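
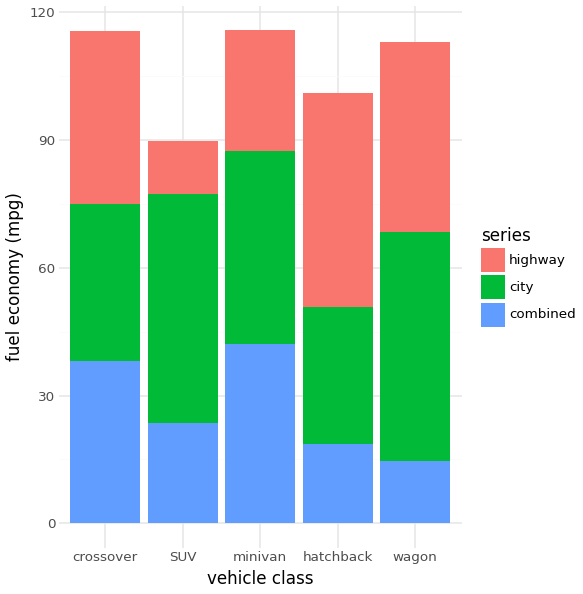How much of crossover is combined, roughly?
≈ 40

combined top ≈ 40, bottom ≈ 0; segment ≈ 40.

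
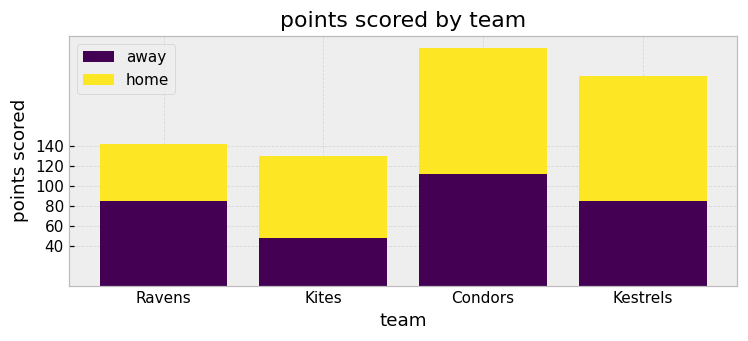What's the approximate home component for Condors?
home top ≈ 240, bottom ≈ 120; segment ≈ 120.

≈ 120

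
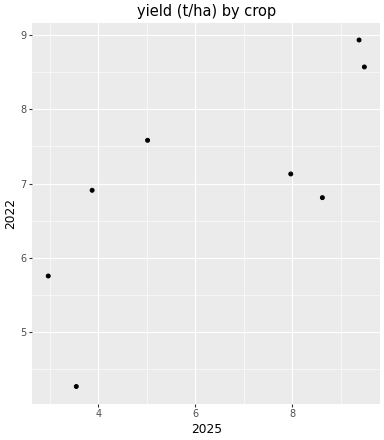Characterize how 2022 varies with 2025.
Points are positively correlated; strong (|r| ≈ 0.8).

positive, strong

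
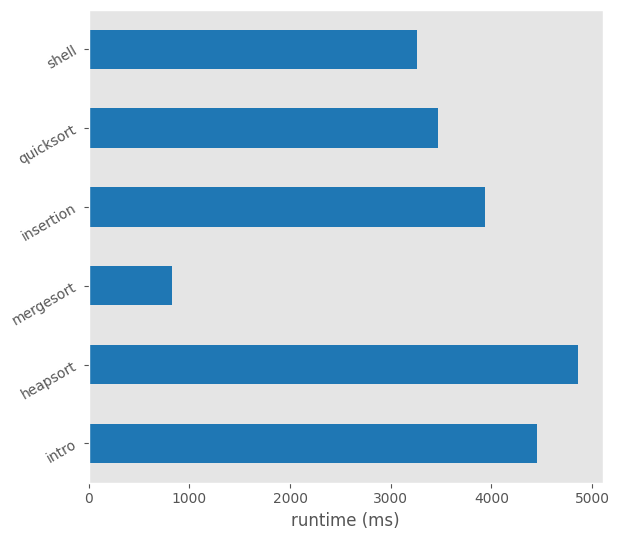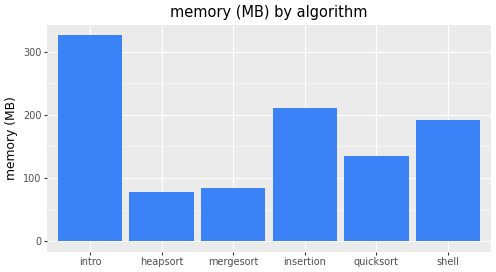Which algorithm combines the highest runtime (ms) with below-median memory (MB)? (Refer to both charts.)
heapsort

Chart 2 median memory (MB) ≈ 150; below-median algorithms: heapsort, mergesort, quicksort. Among those, heapsort has the highest runtime (ms) (≈ 5000).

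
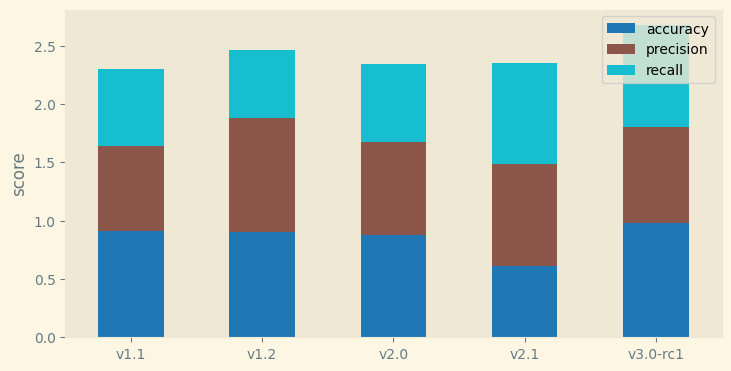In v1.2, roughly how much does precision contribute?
≈ 1.0

precision top ≈ 2.0, bottom ≈ 1.0; segment ≈ 1.0.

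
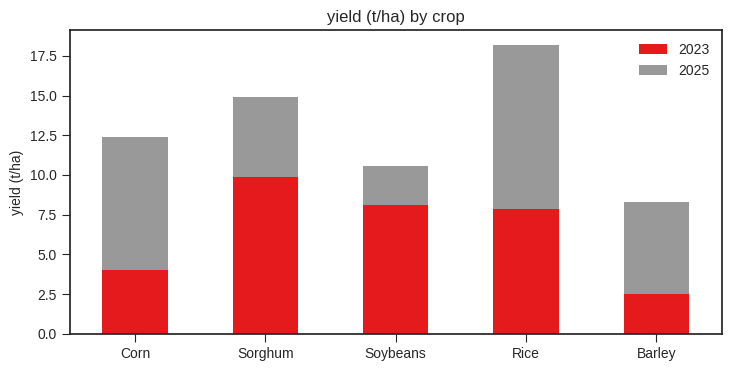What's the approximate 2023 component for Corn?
≈ 4

2023 top ≈ 4, bottom ≈ 0; segment ≈ 4.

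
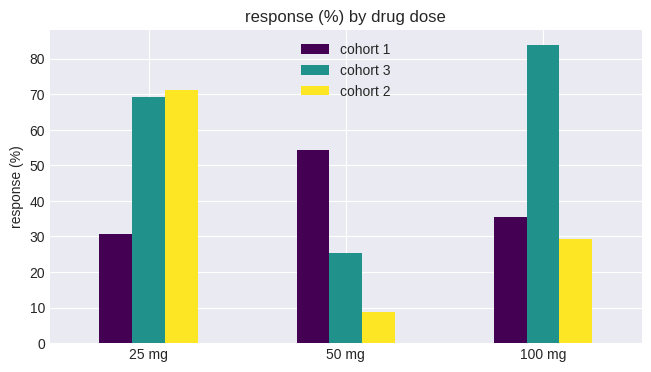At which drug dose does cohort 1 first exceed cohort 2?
25 mg: cohort 1 ≈ 30 vs cohort 2 ≈ 70 (not yet); 50 mg: cohort 1 ≈ 50 vs cohort 2 ≈ 10 (first crossover).

50 mg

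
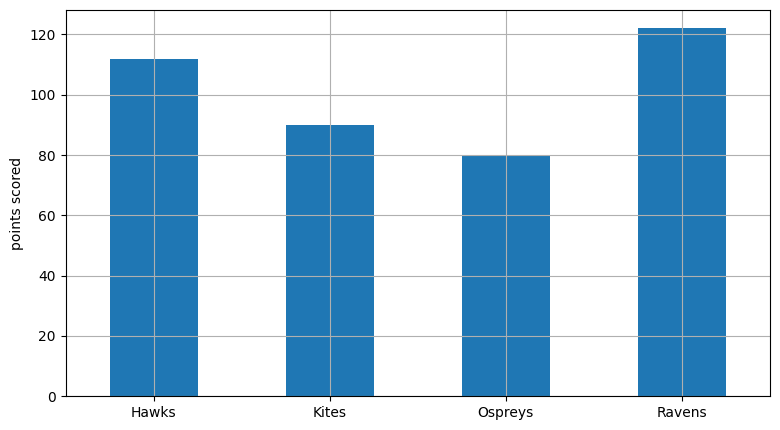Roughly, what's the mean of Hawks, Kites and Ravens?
≈ 107

(120 + 80 + 120) / 3 ≈ 107.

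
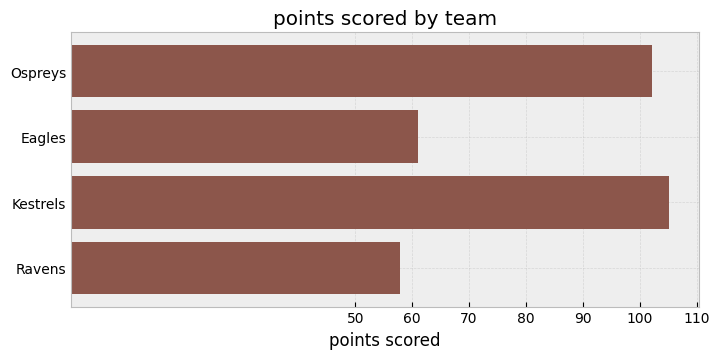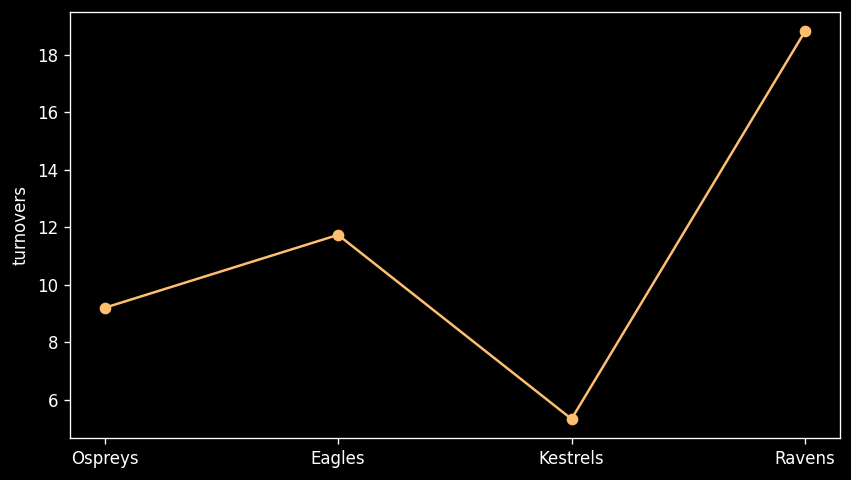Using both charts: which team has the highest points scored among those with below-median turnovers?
Chart 2 median turnovers ≈ 10; below-median teams: Ospreys, Kestrels. Among those, Kestrels has the highest points scored (≈ 110).

Kestrels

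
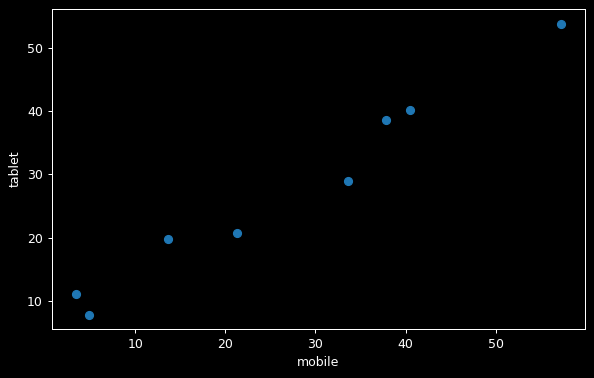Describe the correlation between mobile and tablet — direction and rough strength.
positive, strong

Points are positively correlated; strong (|r| ≈ 1.0).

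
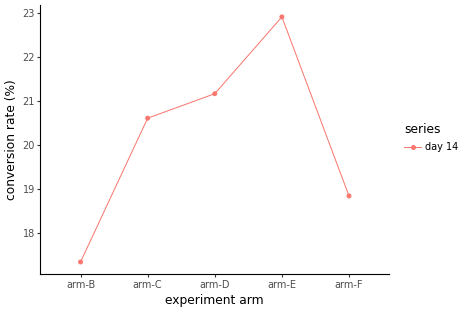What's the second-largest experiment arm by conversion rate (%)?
arm-D

Top 3: arm-E ≈ 23.0, arm-D ≈ 21.0, arm-C ≈ 20.5.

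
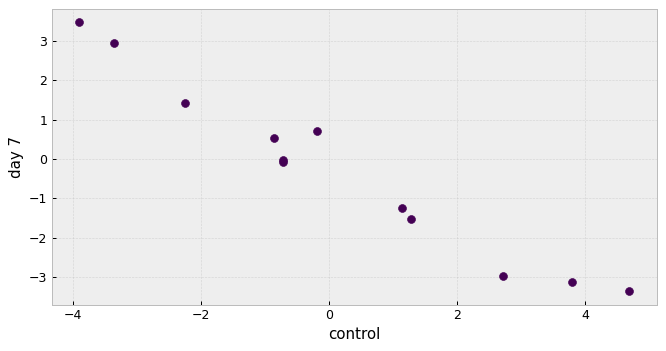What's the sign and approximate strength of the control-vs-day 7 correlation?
negative, strong

Points are negatively correlated; strong (|r| ≈ 1.0).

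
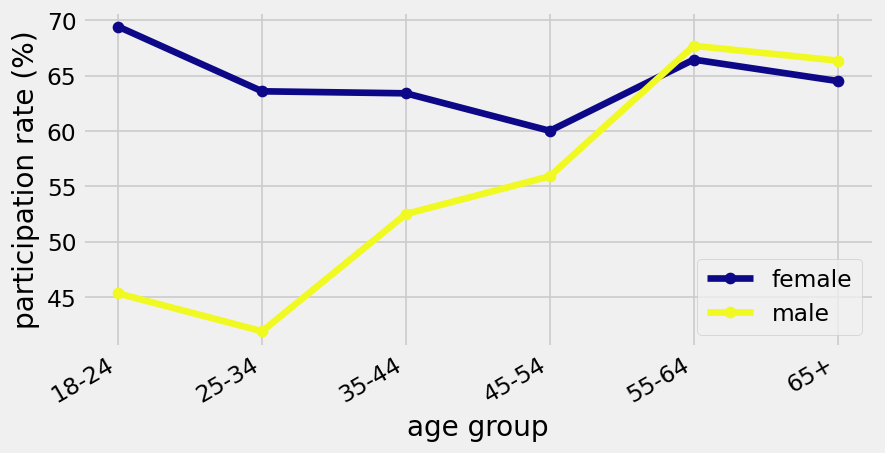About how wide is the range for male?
Max 55-64 ≈ 70, min 25-34 ≈ 40; range ≈ 30.

≈ 30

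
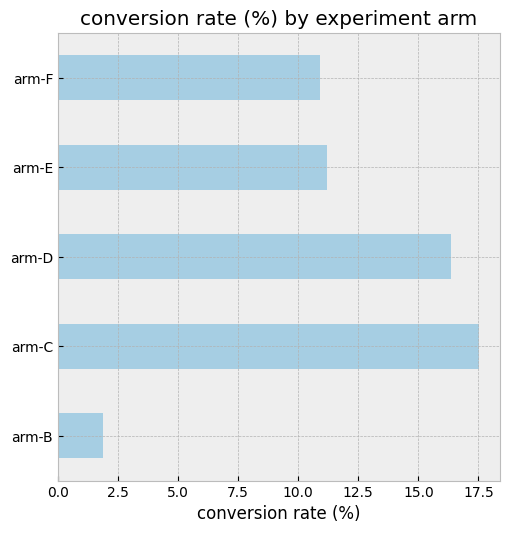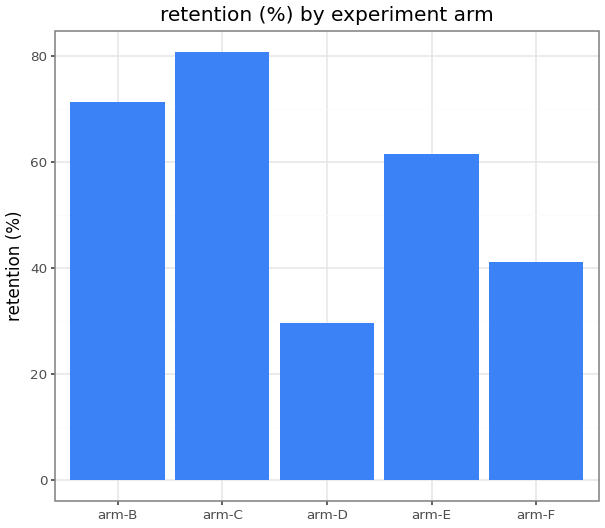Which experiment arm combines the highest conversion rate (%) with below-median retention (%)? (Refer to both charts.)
Chart 2 median retention (%) ≈ 60; below-median experiment arms: arm-D, arm-F. Among those, arm-D has the highest conversion rate (%) (≈ 16).

arm-D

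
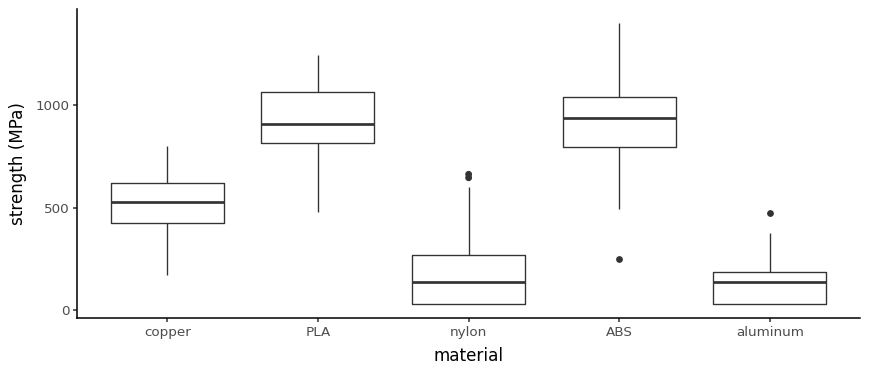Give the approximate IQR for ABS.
≈ 200

Q3 ≈ 1000, Q1 ≈ 800; IQR ≈ 200.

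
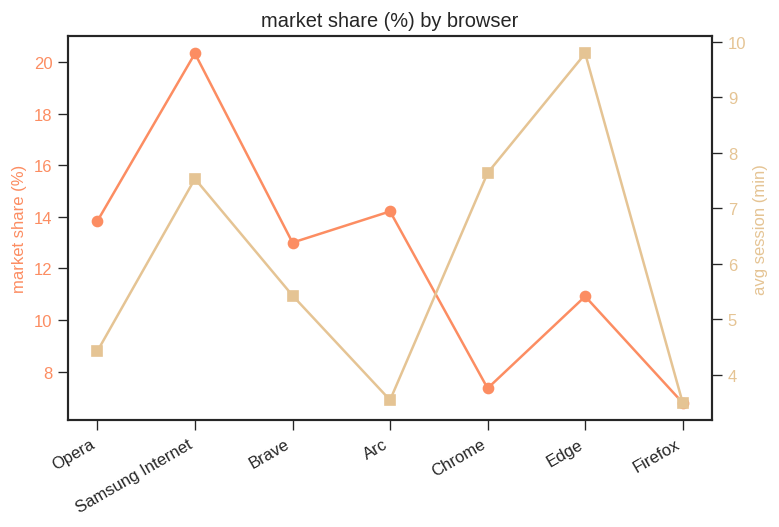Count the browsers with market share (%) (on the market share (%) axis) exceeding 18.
Above 18: Samsung Internet.

1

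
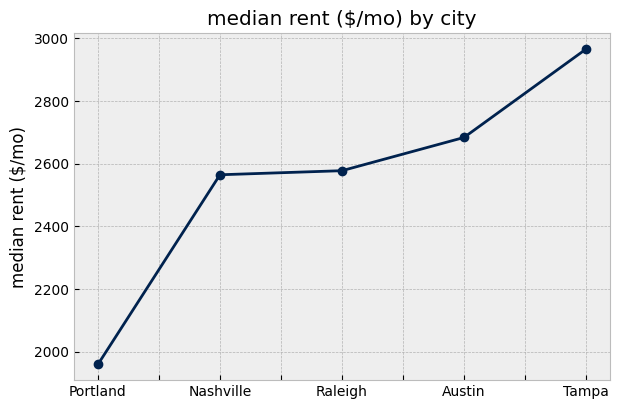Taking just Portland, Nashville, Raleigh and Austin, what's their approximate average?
(2000 + 2600 + 2600 + 2700) / 4 ≈ 2475.

≈ 2475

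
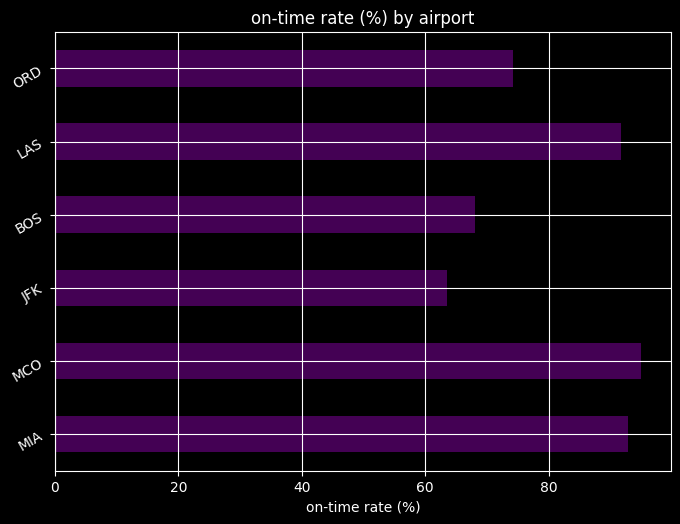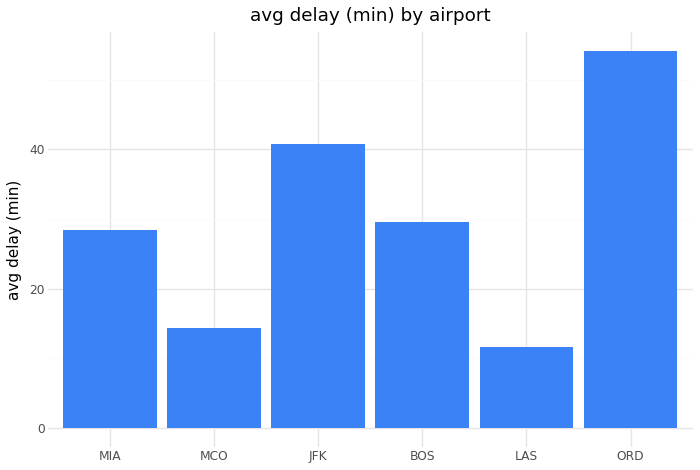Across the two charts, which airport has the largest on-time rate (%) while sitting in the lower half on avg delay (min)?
Chart 2 median avg delay (min) ≈ 30; below-median airports: MIA, MCO, LAS. Among those, MCO has the highest on-time rate (%) (≈ 100).

MCO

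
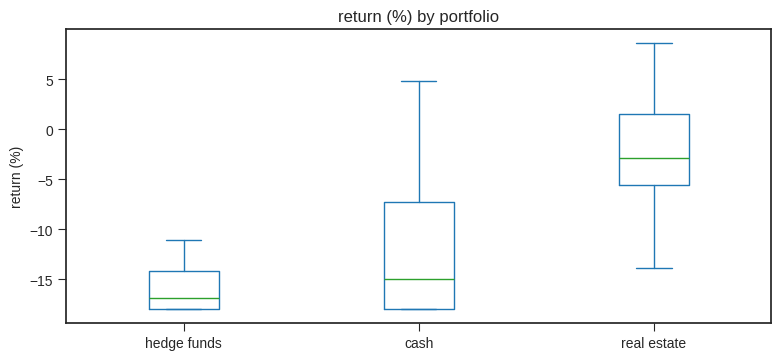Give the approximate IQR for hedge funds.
Q3 ≈ -14, Q1 ≈ -18; IQR ≈ 4.

≈ 4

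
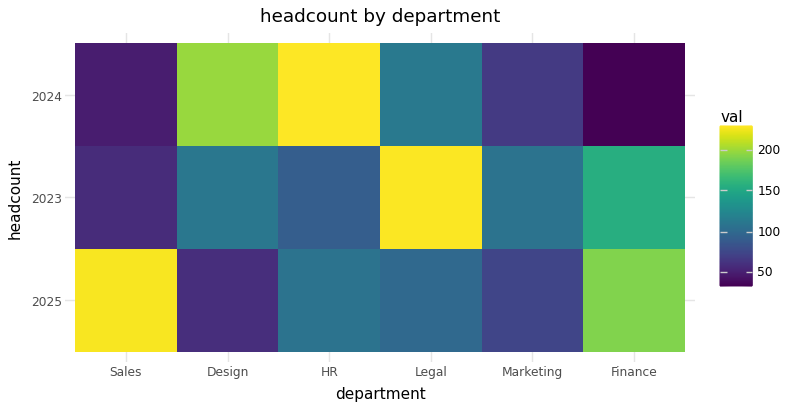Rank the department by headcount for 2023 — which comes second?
Finance

Top 3 for 2023: Legal ≈ 220, Finance ≈ 160, Design ≈ 120.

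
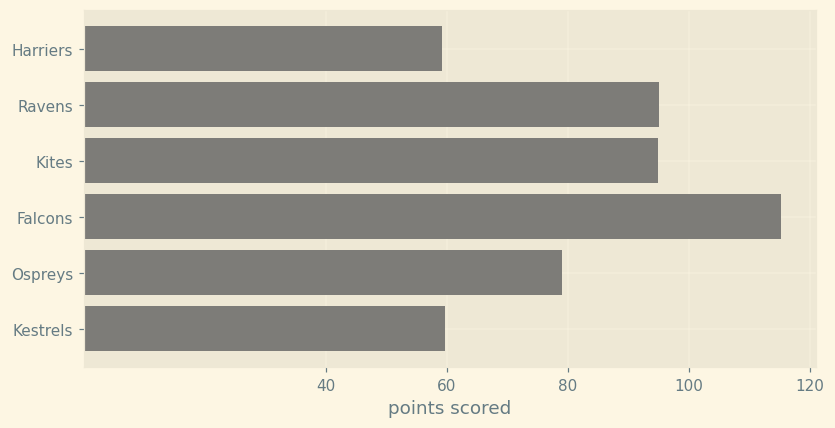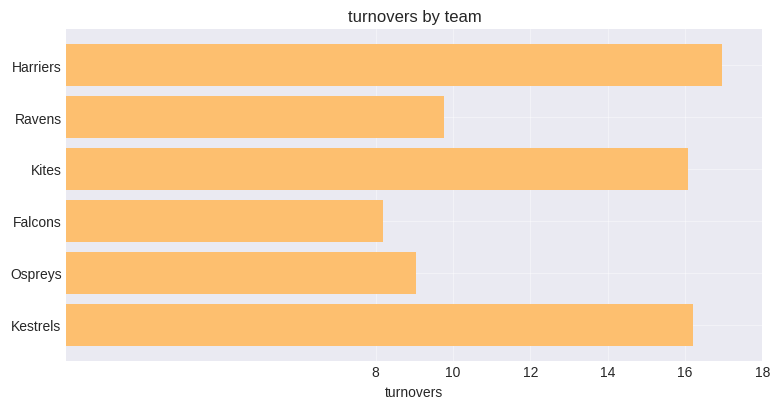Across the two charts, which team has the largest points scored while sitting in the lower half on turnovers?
Chart 2 median turnovers ≈ 12; below-median teams: Ravens, Falcons, Ospreys. Among those, Falcons has the highest points scored (≈ 120).

Falcons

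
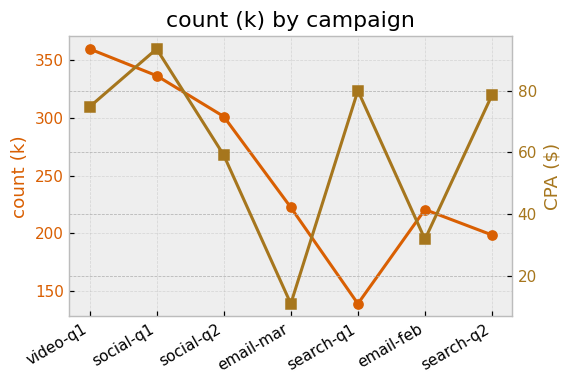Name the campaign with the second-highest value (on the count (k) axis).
social-q1

Top 3 (on the count (k) axis): video-q1 ≈ 360, social-q1 ≈ 340, social-q2 ≈ 300.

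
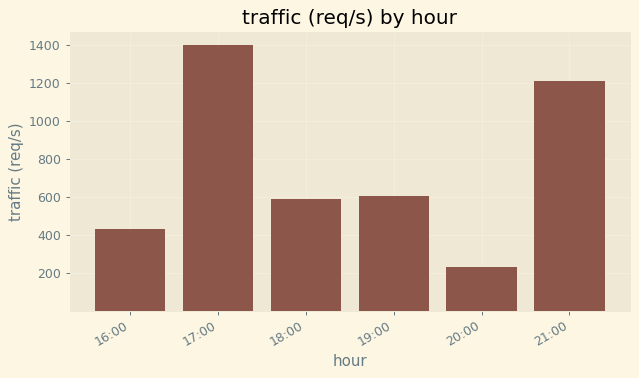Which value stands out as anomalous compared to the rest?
17:00

17:00 ≈ 1400; the rest sit between ≈ 200 and ≈ 1200.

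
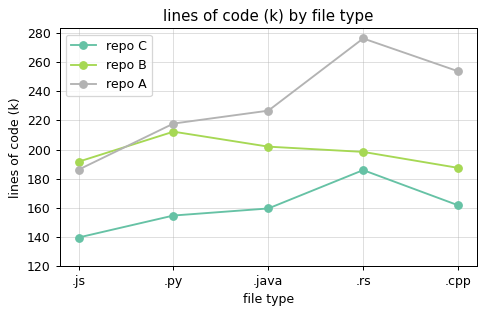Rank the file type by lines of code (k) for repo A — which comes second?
.cpp

Top 3 for repo A: .rs ≈ 280, .cpp ≈ 260, .java ≈ 220.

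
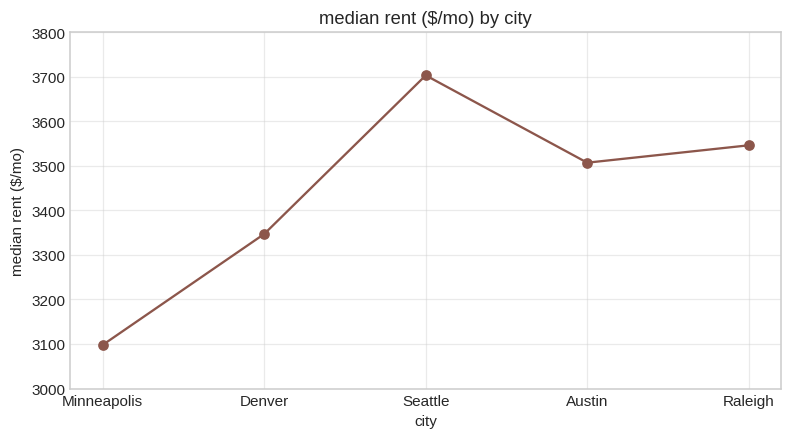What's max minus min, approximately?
Max Seattle ≈ 3700, min Minneapolis ≈ 3100; range ≈ 600.

≈ 600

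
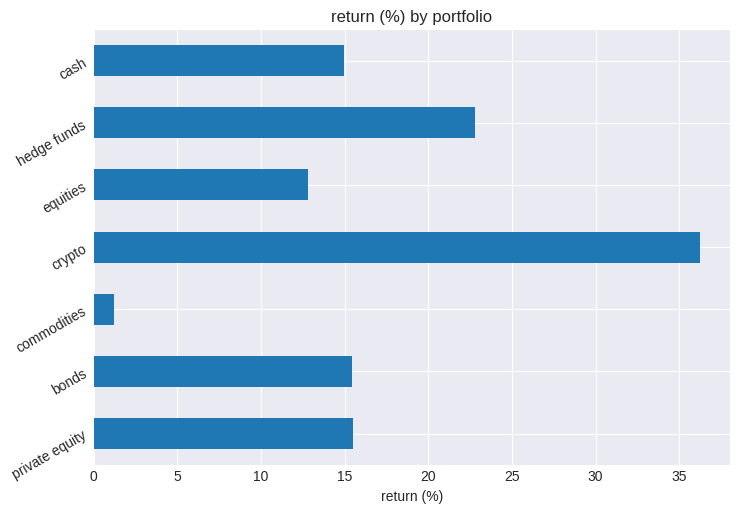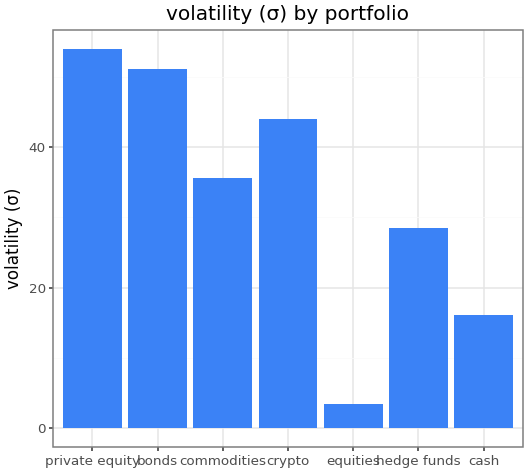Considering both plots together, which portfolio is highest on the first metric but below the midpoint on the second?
Chart 2 median volatility (σ) ≈ 35; below-median portfolios: equities, hedge funds, cash. Among those, hedge funds has the highest return (%) (≈ 25).

hedge funds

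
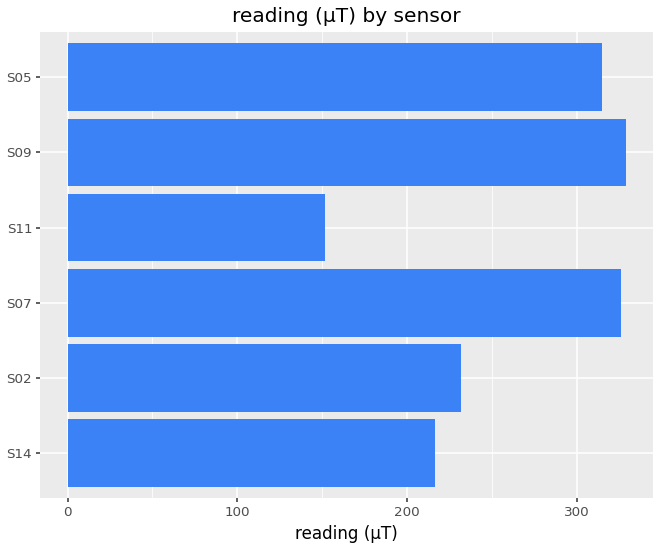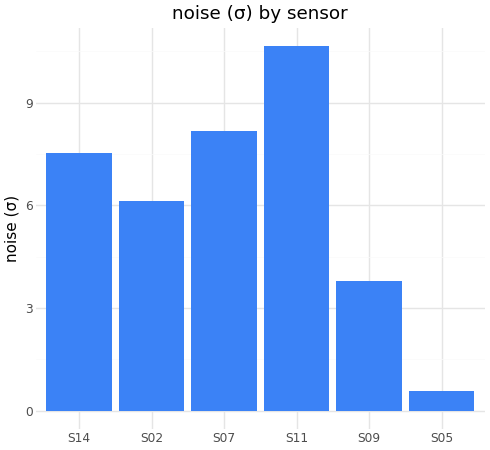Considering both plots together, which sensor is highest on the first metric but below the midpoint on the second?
Chart 2 median noise (σ) ≈ 7; below-median sensors: S02, S09, S05. Among those, S09 has the highest reading (µT) (≈ 350).

S09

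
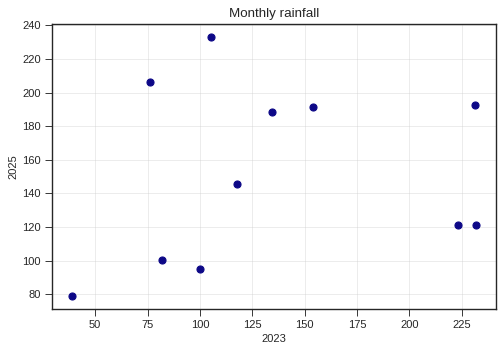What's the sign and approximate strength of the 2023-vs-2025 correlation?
Points are roughly uncorrelated; weak (|r| ≈ 0.2).

no clear correlation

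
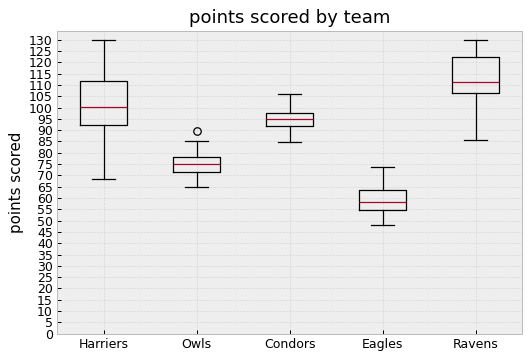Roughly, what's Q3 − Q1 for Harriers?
Q3 ≈ 110, Q1 ≈ 90; IQR ≈ 20.

≈ 20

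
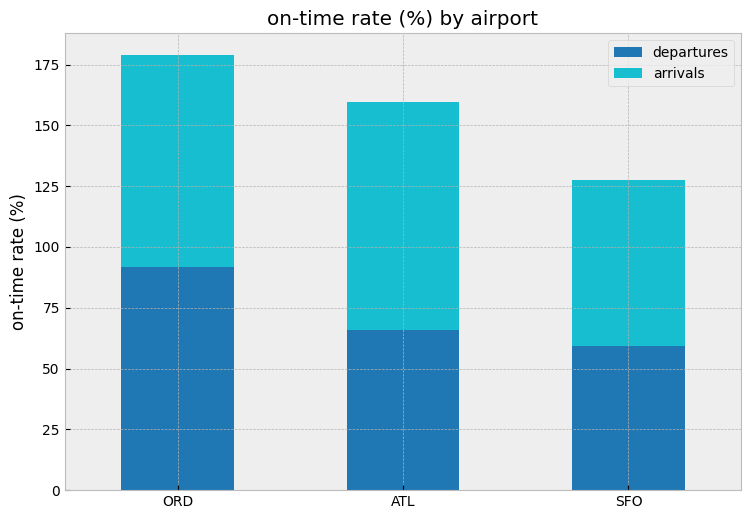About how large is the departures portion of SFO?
departures top ≈ 60, bottom ≈ 0; segment ≈ 60.

≈ 60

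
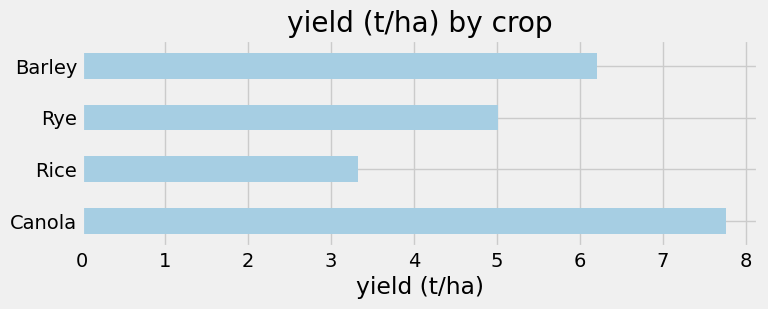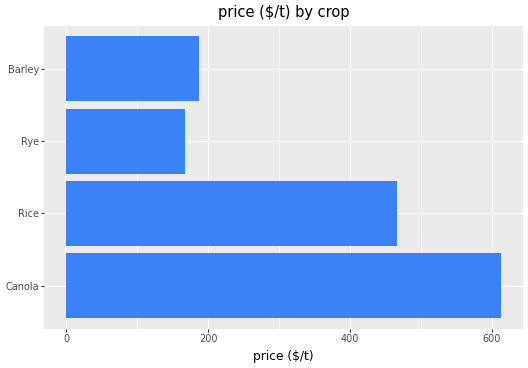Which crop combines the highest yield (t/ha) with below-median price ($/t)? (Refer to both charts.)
Barley

Chart 2 median price ($/t) ≈ 300; below-median crops: Rye, Barley. Among those, Barley has the highest yield (t/ha) (≈ 6).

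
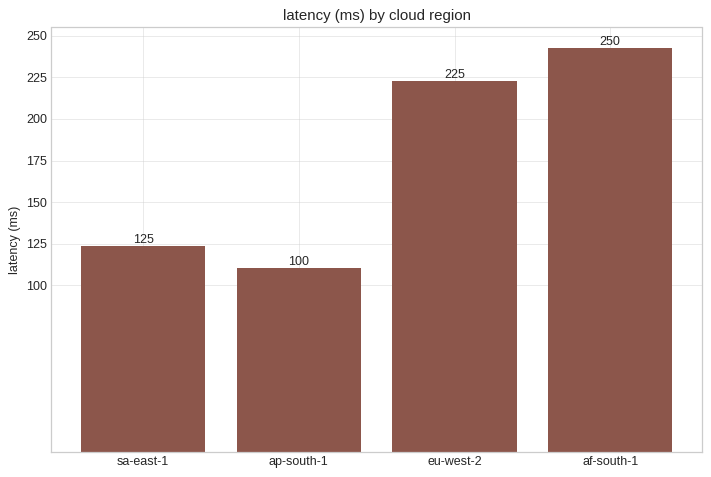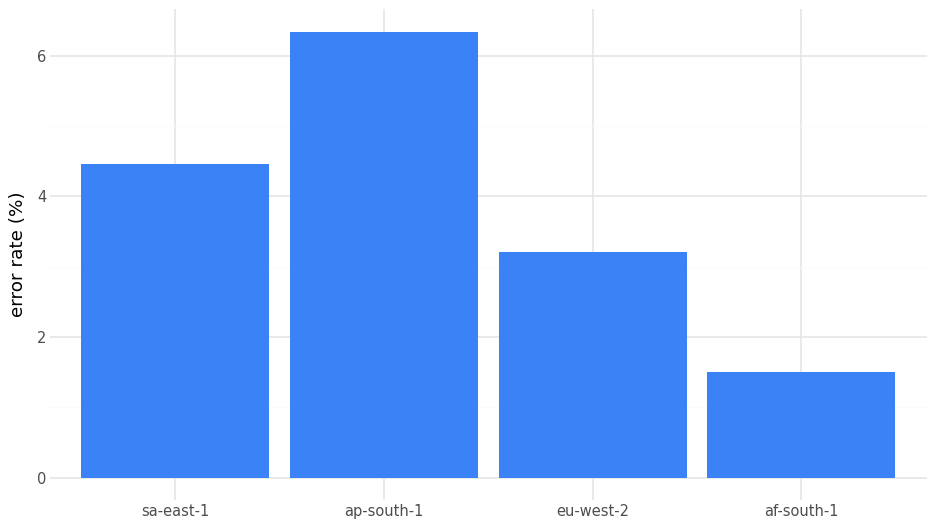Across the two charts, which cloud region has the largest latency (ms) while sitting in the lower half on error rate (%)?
af-south-1

Chart 2 median error rate (%) ≈ 4; below-median cloud regions: eu-west-2, af-south-1. Among those, af-south-1 has the highest latency (ms) (≈ 250).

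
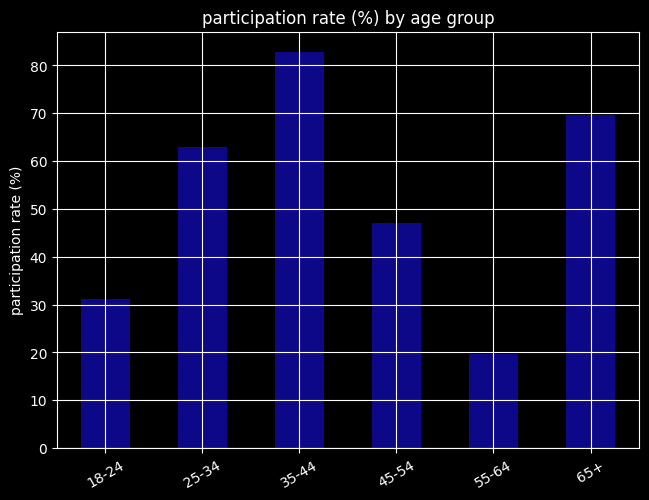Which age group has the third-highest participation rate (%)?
25-34

Top 4: 35-44 ≈ 80, 65+ ≈ 70, 25-34 ≈ 60, 45-54 ≈ 50.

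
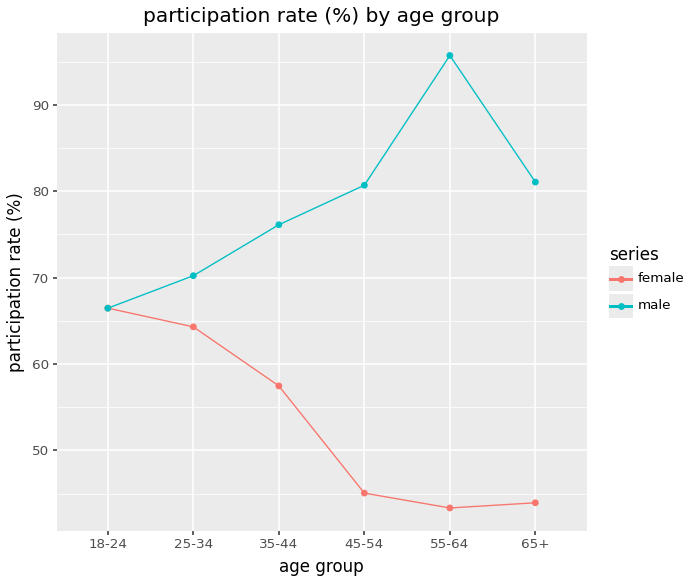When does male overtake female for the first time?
25-34

18-24: male ≈ 65 vs female ≈ 65 (not yet); 25-34: male ≈ 70 vs female ≈ 65 (first crossover).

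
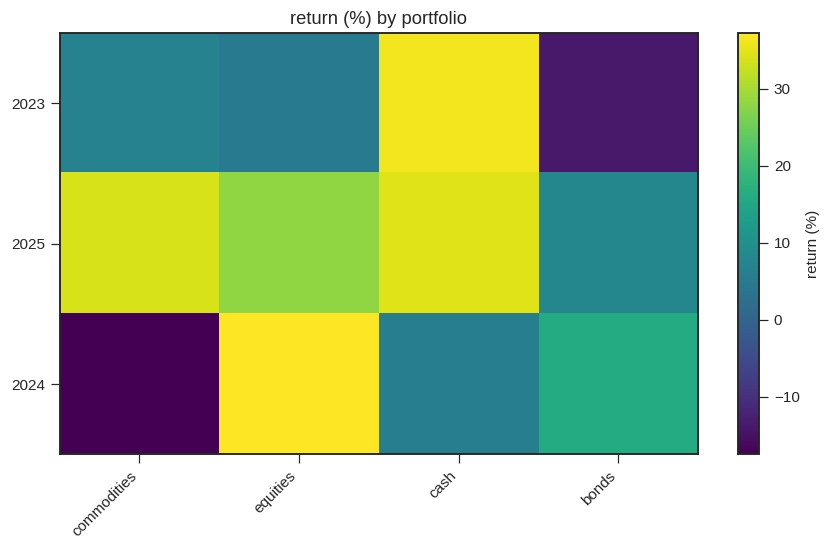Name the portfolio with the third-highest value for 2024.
cash

Top 4 for 2024: equities ≈ 35, bonds ≈ 15, cash ≈ 5, commodities ≈ -20.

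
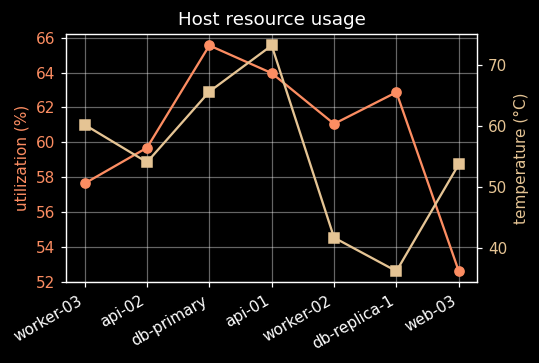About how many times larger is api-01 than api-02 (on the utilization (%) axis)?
≈ 1.07×

api-01 ≈ 64, api-02 ≈ 60; 64/60 ≈ 1.07.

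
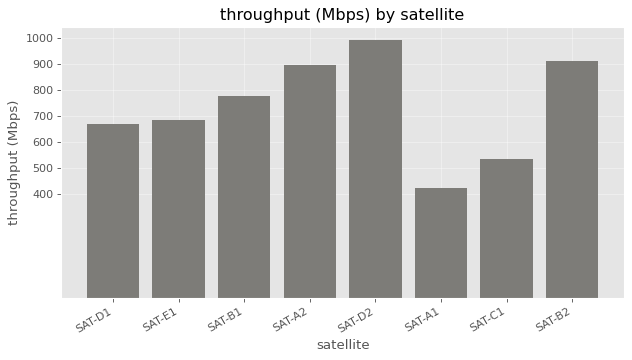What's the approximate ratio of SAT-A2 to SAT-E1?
SAT-A2 ≈ 900, SAT-E1 ≈ 700; 900/700 ≈ 1.29.

≈ 1.29×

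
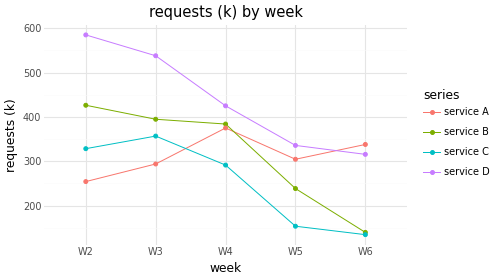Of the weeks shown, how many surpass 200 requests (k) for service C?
3

Above 200: W2, W3, W4.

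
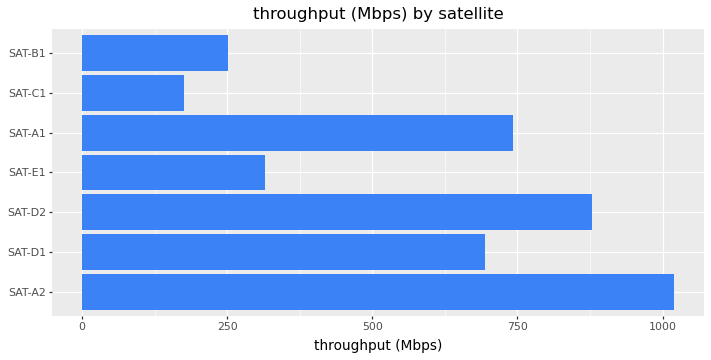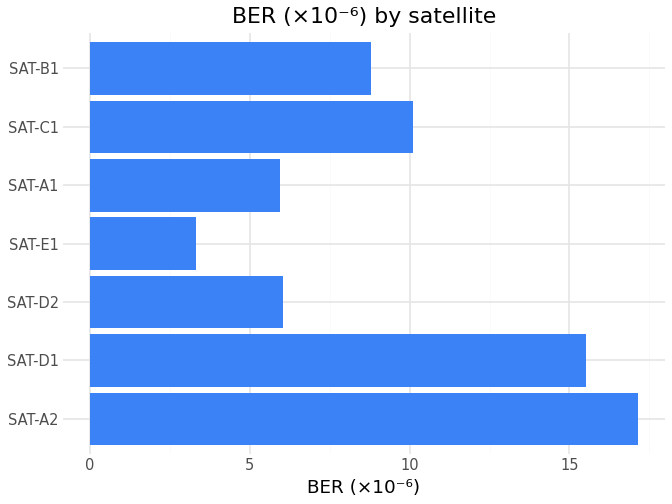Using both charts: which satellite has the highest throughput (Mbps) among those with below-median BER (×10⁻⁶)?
SAT-D2

Chart 2 median BER (×10⁻⁶) ≈ 8; below-median satellites: SAT-D2, SAT-E1, SAT-A1. Among those, SAT-D2 has the highest throughput (Mbps) (≈ 900).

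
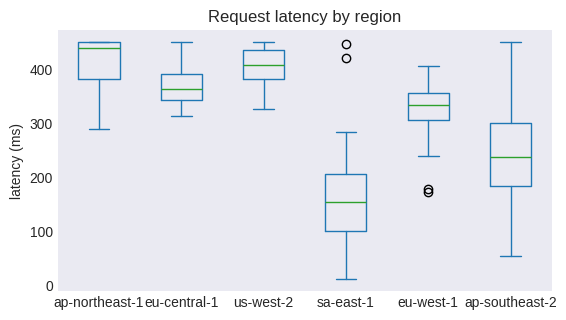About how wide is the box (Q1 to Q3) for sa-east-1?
Q3 ≈ 200, Q1 ≈ 100; IQR ≈ 100.

≈ 100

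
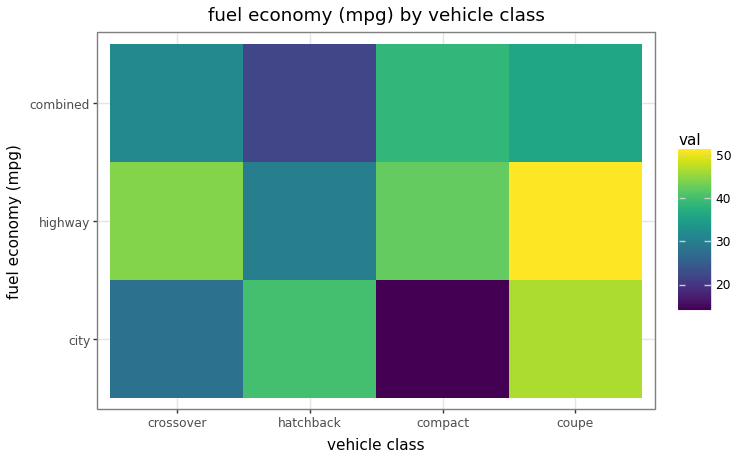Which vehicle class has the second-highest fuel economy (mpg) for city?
Top 3 for city: coupe ≈ 45, hatchback ≈ 40, crossover ≈ 30.

hatchback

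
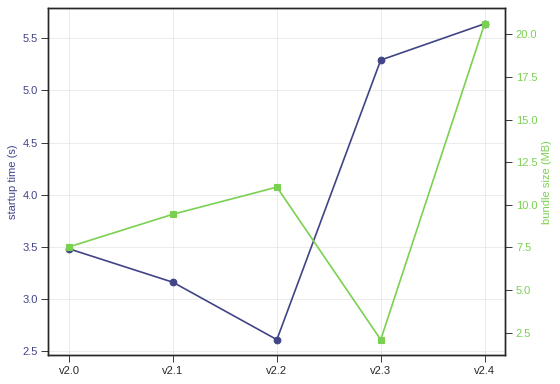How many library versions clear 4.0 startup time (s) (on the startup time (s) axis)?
2

Above 4.0: v2.3, v2.4.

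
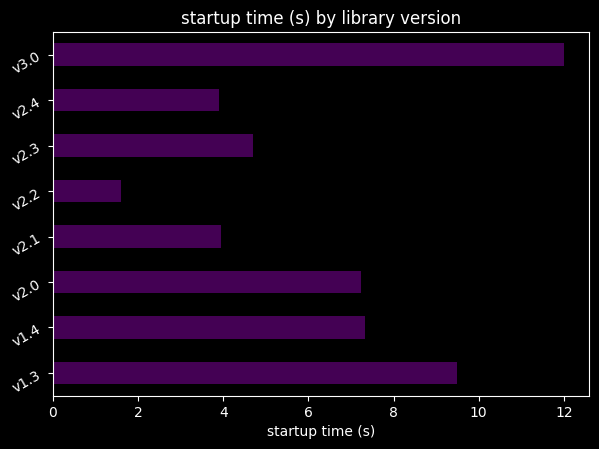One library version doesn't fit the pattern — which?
v3.0 ≈ 12; the rest sit between ≈ 2 and ≈ 9.

v3.0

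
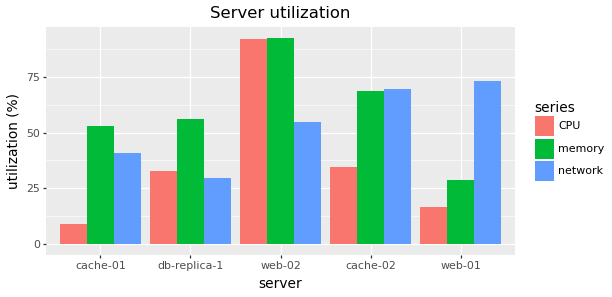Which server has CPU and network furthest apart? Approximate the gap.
web-01: CPU ≈ 20, network ≈ 70 → gap ≈ 50. Next-largest (web-02) is only ≈ 40.

web-01, ≈ 50 %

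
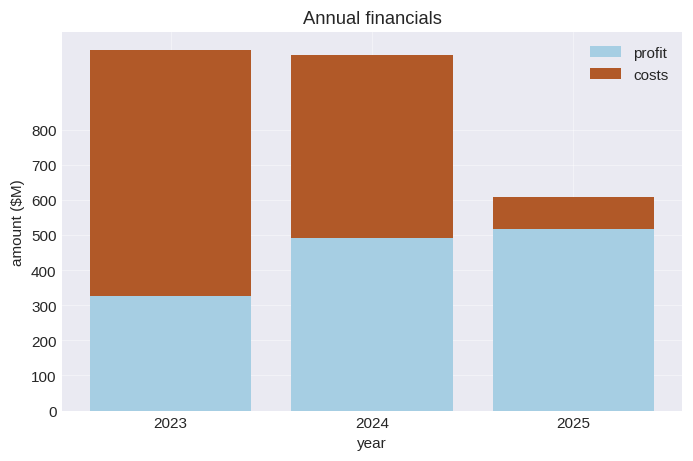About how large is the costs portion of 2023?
costs top ≈ 1000, bottom ≈ 300; segment ≈ 700.

≈ 700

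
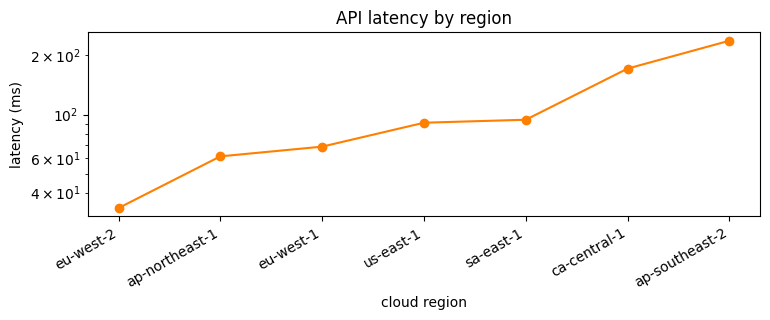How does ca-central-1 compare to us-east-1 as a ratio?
≈ 1.8×

ca-central-1 ≈ 180, us-east-1 ≈ 100; 180/100 ≈ 1.8.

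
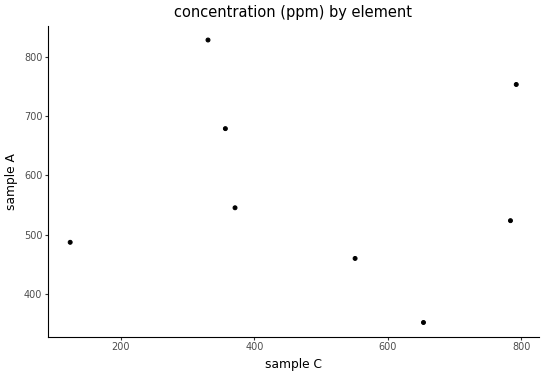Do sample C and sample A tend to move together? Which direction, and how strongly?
no clear correlation

Points are roughly uncorrelated; weak (|r| ≈ 0.1).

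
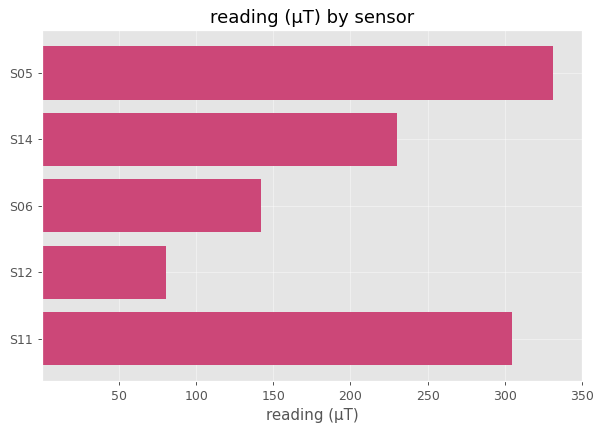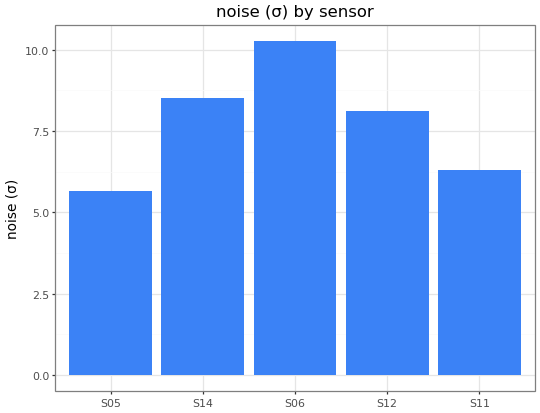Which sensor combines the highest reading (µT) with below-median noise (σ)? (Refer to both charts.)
S05

Chart 2 median noise (σ) ≈ 8; below-median sensors: S05, S11. Among those, S05 has the highest reading (µT) (≈ 350).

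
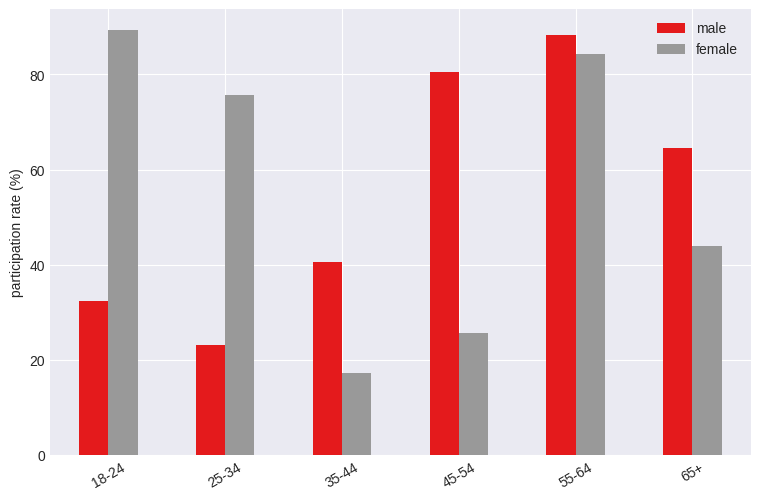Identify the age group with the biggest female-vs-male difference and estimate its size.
18-24, ≈ 60 %

18-24: female ≈ 90, male ≈ 30 → gap ≈ 60. Next-largest (45-54) is only ≈ 50.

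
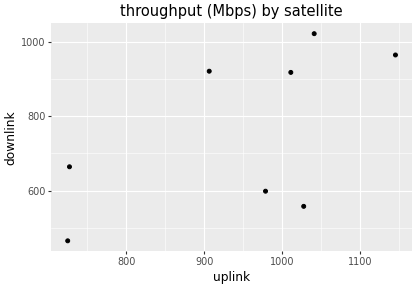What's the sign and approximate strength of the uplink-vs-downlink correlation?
Points are positively correlated; moderate (|r| ≈ 0.6).

positive, moderate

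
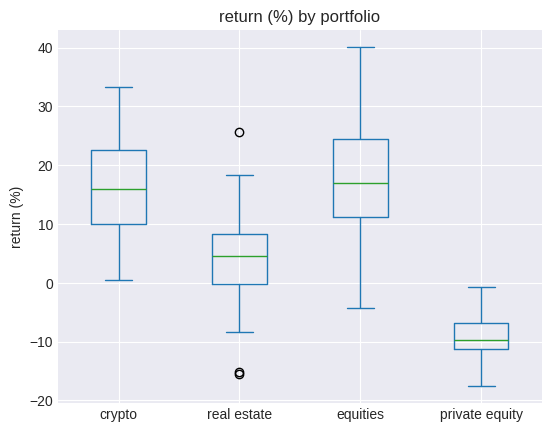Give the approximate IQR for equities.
Q3 ≈ 25, Q1 ≈ 10; IQR ≈ 15.

≈ 15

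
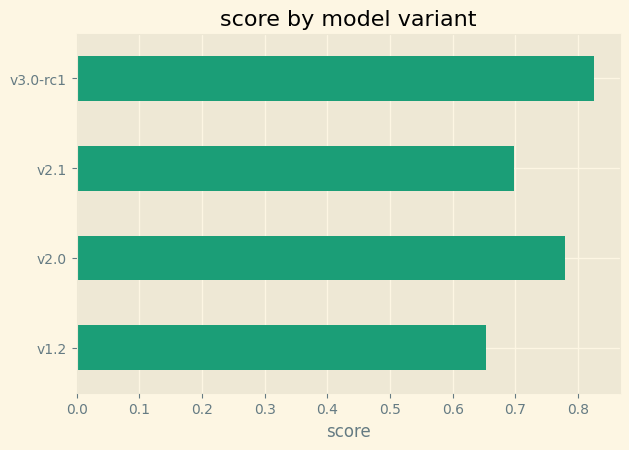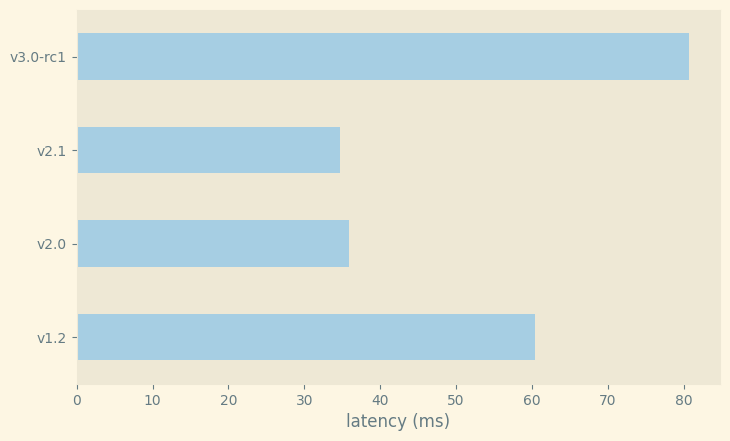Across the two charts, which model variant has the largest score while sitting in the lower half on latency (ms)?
Chart 2 median latency (ms) ≈ 50; below-median model variants: v2.0, v2.1. Among those, v2.0 has the highest score (≈ 0.8).

v2.0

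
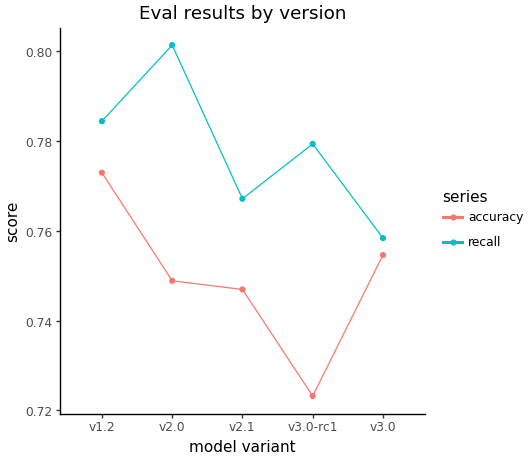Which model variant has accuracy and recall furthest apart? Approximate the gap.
v3.0-rc1, ≈ 0.06

v3.0-rc1: accuracy ≈ 0.72, recall ≈ 0.78 → gap ≈ 0.06. Next-largest (v2.0) is only ≈ 0.05.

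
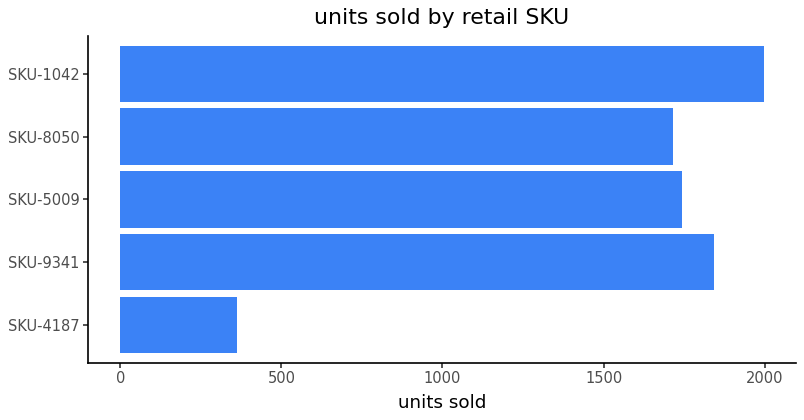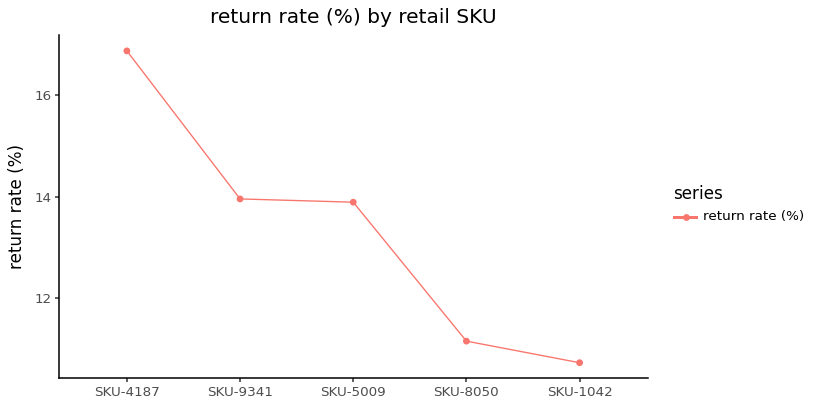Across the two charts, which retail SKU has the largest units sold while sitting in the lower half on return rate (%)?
Chart 2 median return rate (%) ≈ 14; below-median retail SKUs: SKU-8050, SKU-1042. Among those, SKU-1042 has the highest units sold (≈ 2000).

SKU-1042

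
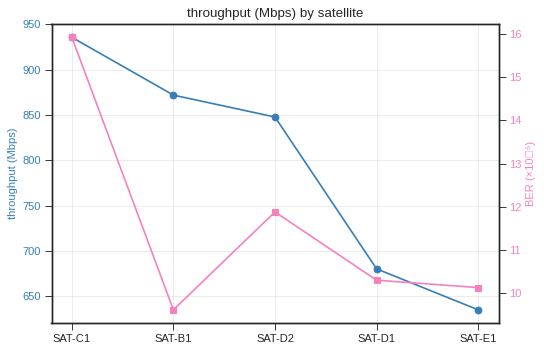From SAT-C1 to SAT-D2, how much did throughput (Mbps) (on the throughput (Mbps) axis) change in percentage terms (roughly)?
SAT-C1 ≈ 950, SAT-D2 ≈ 850; (850 − 950) / 950 ≈ -10.5%.

≈ -10.5%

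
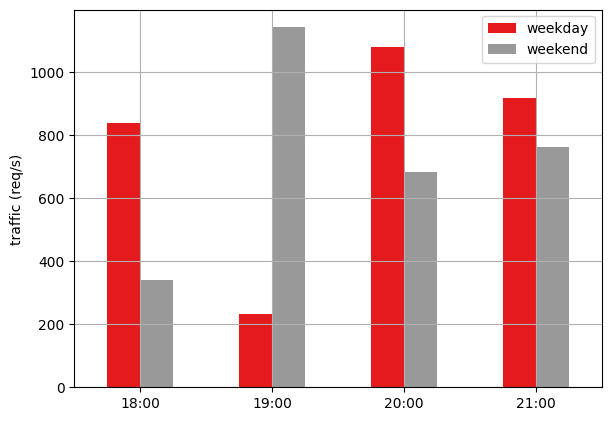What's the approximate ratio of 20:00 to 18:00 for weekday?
20:00 ≈ 1100, 18:00 ≈ 800; 1100/800 ≈ 1.38.

≈ 1.38×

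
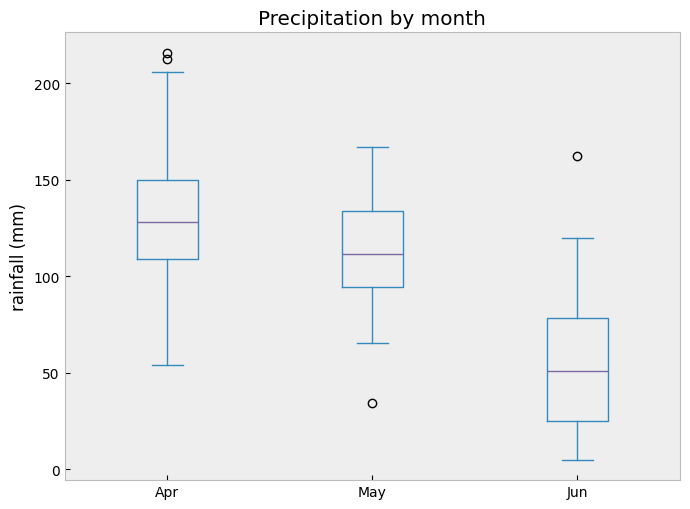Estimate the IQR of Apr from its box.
Q3 ≈ 150, Q1 ≈ 110; IQR ≈ 40.

≈ 40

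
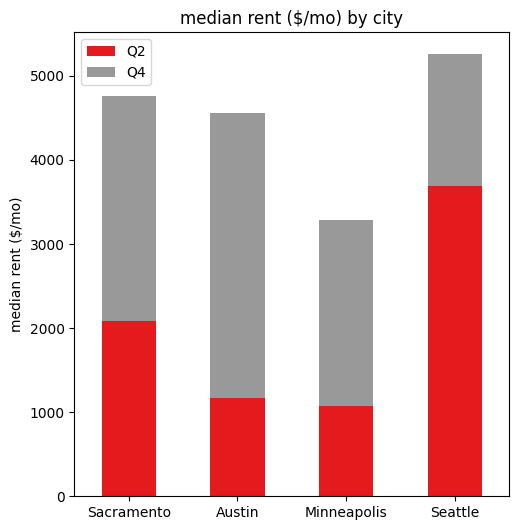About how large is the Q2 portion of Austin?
≈ 1000

Q2 top ≈ 1000, bottom ≈ 0; segment ≈ 1000.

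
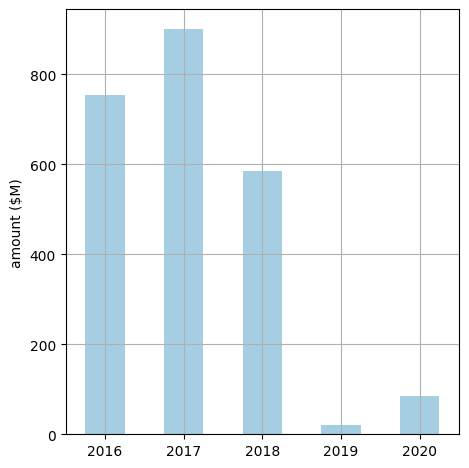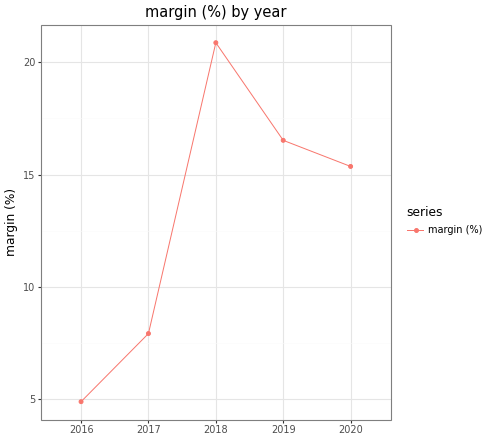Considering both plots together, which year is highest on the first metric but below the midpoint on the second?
2017

Chart 2 median margin (%) ≈ 16; below-median years: 2016, 2017. Among those, 2017 has the highest amount ($M) (≈ 900).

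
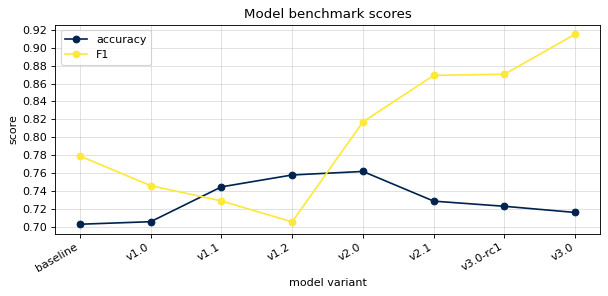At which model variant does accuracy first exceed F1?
v1.0: accuracy ≈ 0.70 vs F1 ≈ 0.74 (not yet); v1.1: accuracy ≈ 0.74 vs F1 ≈ 0.72 (first crossover).

v1.1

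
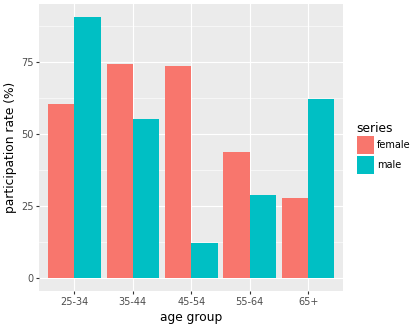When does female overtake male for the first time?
25-34: female ≈ 60 vs male ≈ 90 (not yet); 35-44: female ≈ 70 vs male ≈ 60 (first crossover).

35-44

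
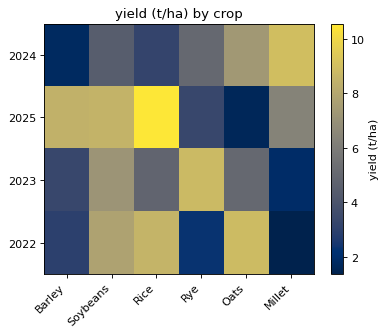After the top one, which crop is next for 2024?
Top 3 for 2024: Millet ≈ 9, Oats ≈ 7, Rye ≈ 5.

Oats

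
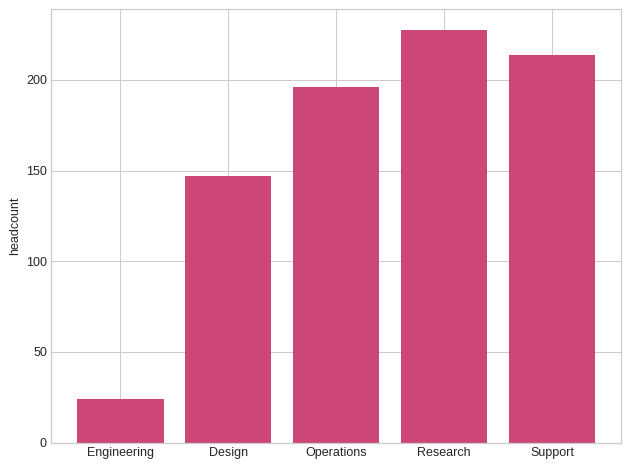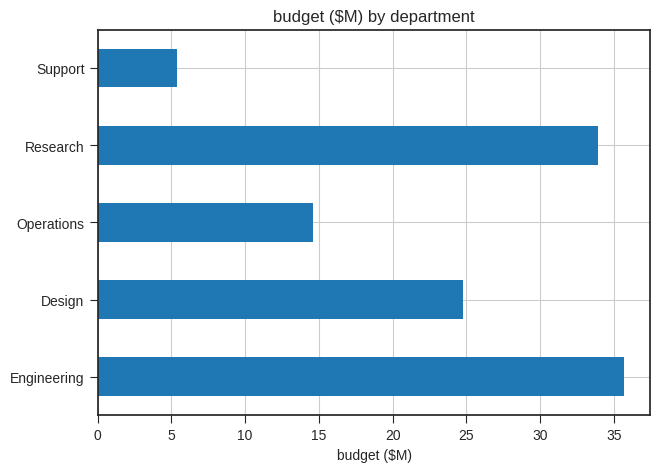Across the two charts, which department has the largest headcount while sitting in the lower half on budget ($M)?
Chart 2 median budget ($M) ≈ 25; below-median departments: Operations, Support. Among those, Support has the highest headcount (≈ 225).

Support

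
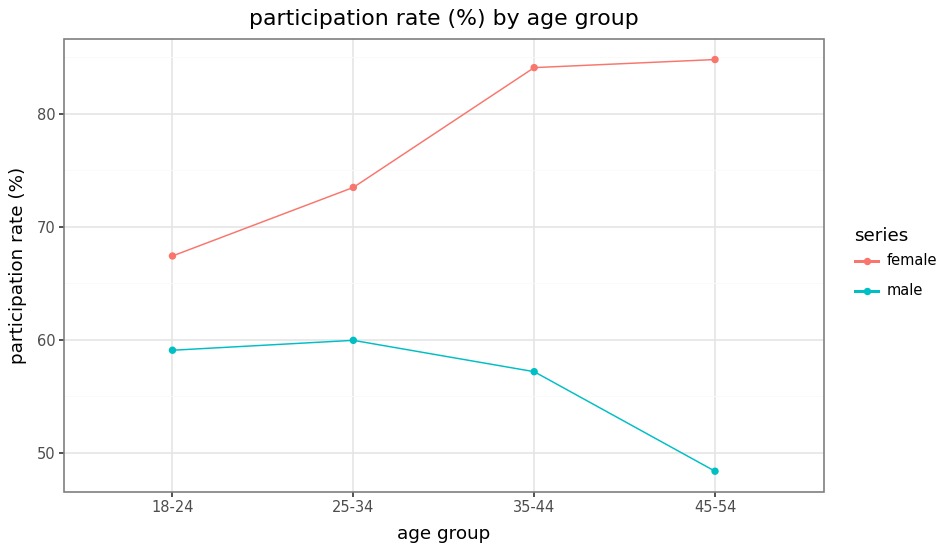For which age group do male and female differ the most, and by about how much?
45-54, ≈ 35 %

45-54: male ≈ 50, female ≈ 85 → gap ≈ 35. Next-largest (35-44) is only ≈ 30.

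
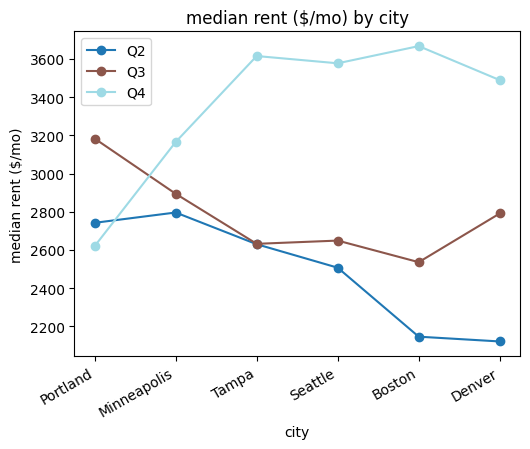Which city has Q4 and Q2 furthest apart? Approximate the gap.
Boston: Q4 ≈ 3600, Q2 ≈ 2200 → gap ≈ 1400. Next-largest (Denver) is only ≈ 1200.

Boston, ≈ 1400 $/mo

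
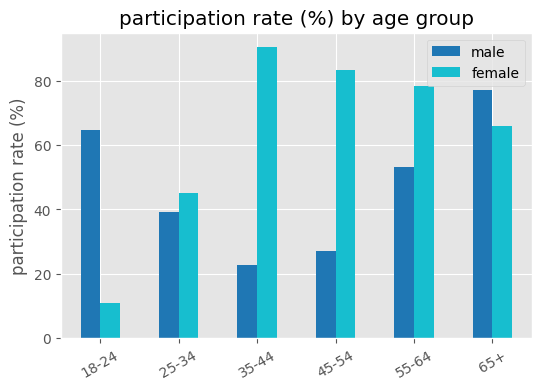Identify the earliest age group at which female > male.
18-24: female ≈ 10 vs male ≈ 60 (not yet); 25-34: female ≈ 50 vs male ≈ 40 (first crossover).

25-34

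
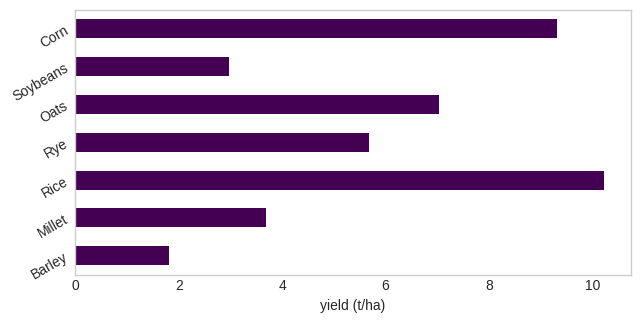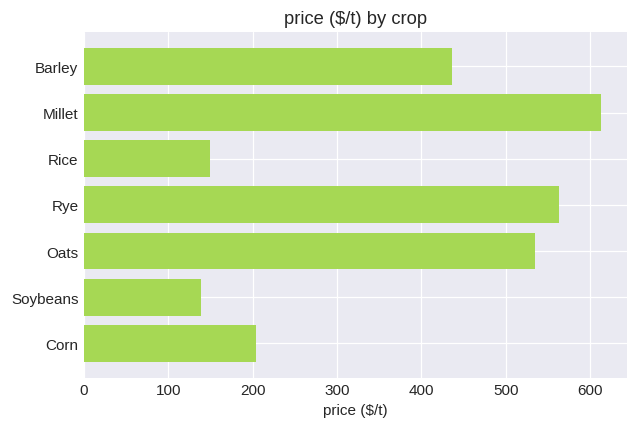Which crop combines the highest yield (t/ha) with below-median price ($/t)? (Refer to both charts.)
Chart 2 median price ($/t) ≈ 400; below-median crops: Rice, Soybeans, Corn. Among those, Rice has the highest yield (t/ha) (≈ 10).

Rice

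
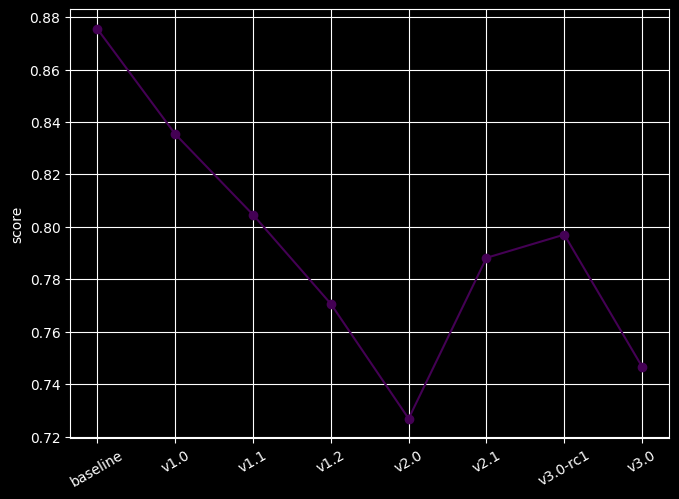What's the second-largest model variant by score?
v1.0

Top 3: baseline ≈ 0.88, v1.0 ≈ 0.84, v1.1 ≈ 0.80.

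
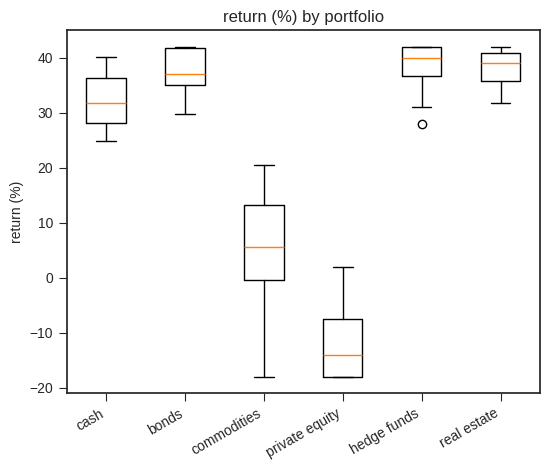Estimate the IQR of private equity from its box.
Q3 ≈ -10, Q1 ≈ -20; IQR ≈ 10.

≈ 10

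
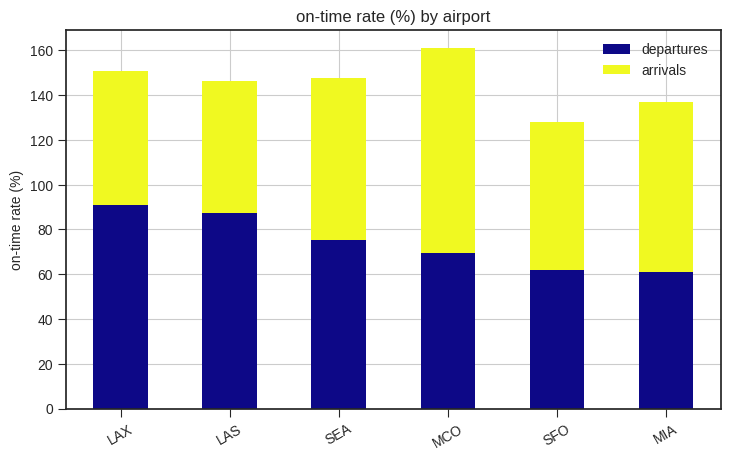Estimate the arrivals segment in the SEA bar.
≈ 60

arrivals top ≈ 140, bottom ≈ 80; segment ≈ 60.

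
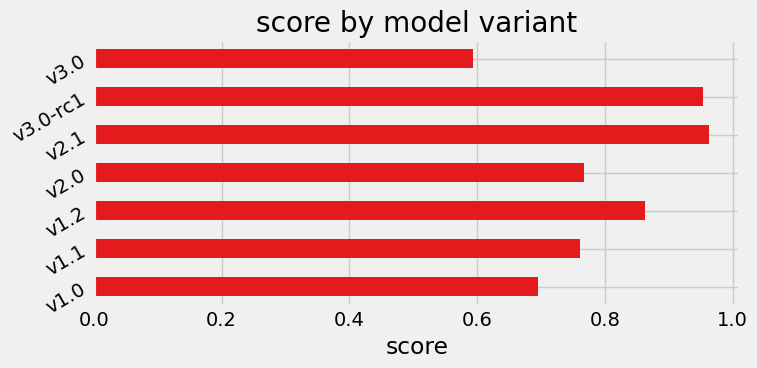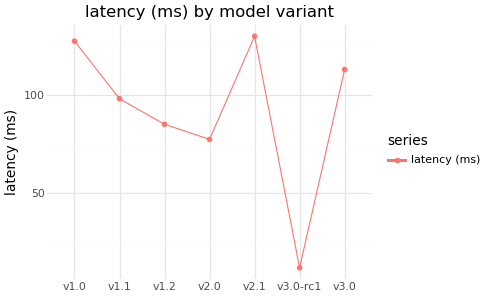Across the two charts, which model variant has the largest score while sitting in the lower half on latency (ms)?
v3.0-rc1

Chart 2 median latency (ms) ≈ 100; below-median model variants: v1.2, v2.0, v3.0-rc1. Among those, v3.0-rc1 has the highest score (≈ 1).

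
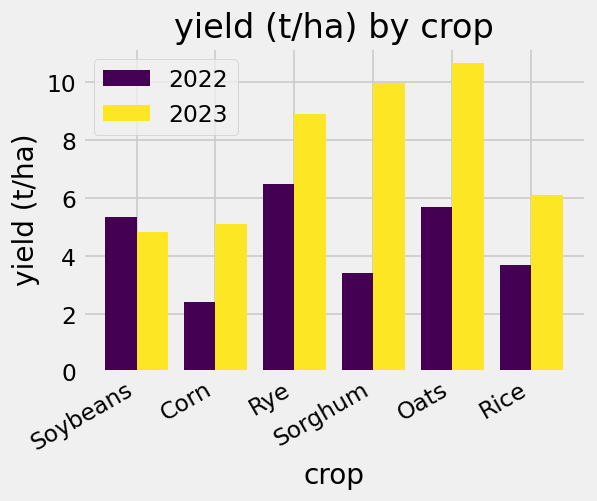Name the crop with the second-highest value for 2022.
Top 3 for 2022: Rye ≈ 7, Oats ≈ 6, Soybeans ≈ 5.

Oats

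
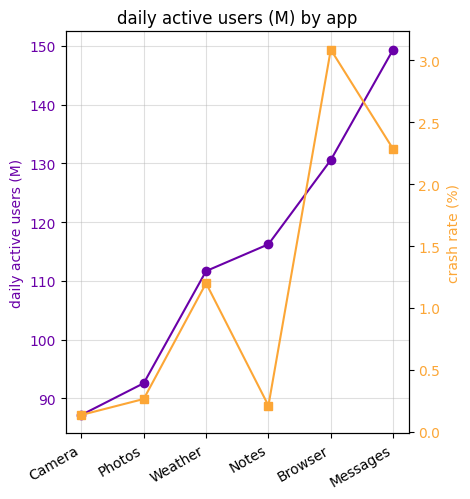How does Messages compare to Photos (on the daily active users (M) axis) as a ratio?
≈ 1.67×

Messages ≈ 150, Photos ≈ 90; 150/90 ≈ 1.67.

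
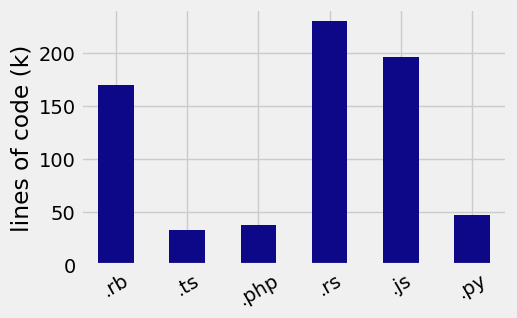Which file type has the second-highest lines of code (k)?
.js

Top 3: .rs ≈ 220, .js ≈ 200, .rb ≈ 180.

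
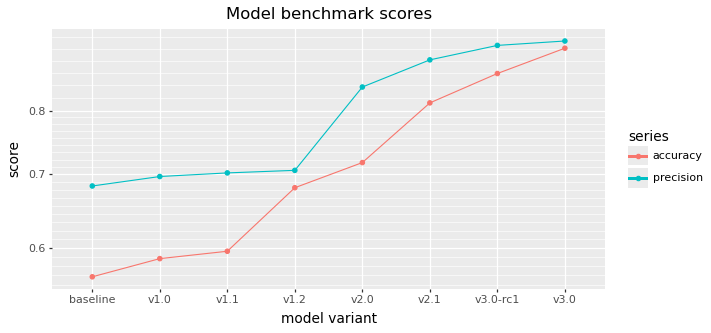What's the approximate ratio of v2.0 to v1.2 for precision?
v2.0 ≈ 0.85, v1.2 ≈ 0.70; 0.85/0.70 ≈ 1.21.

≈ 1.21×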